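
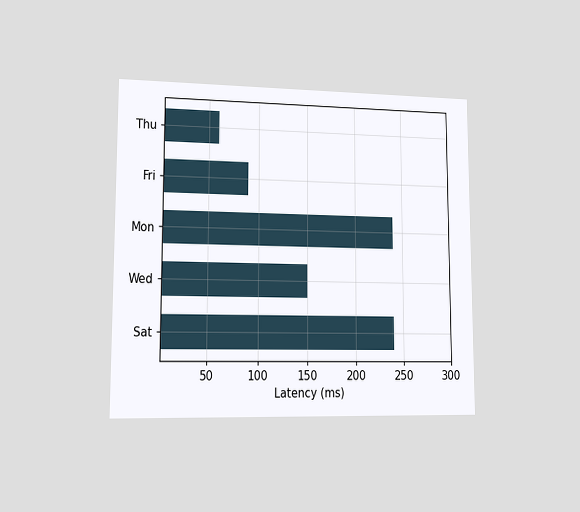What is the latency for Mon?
240ms

The chart is viewed slightly from the left. Reading along the chart's x-axis, the Mon bar reaches 240ms.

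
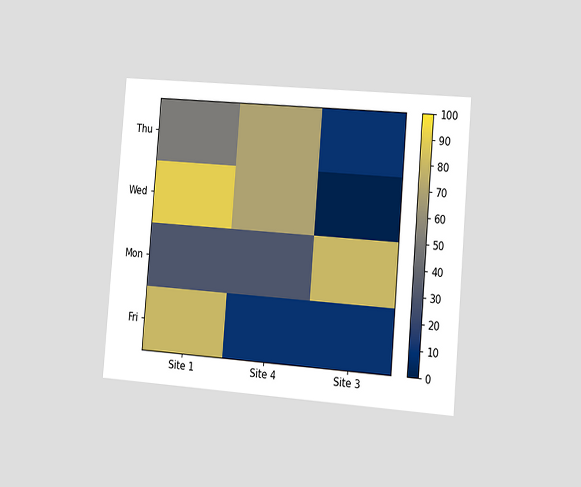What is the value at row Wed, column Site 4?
70

The chart is tilted about 5° clockwise and viewed slightly from the right. Matching cell (Wed, Site 4) against the colorbar gives 70.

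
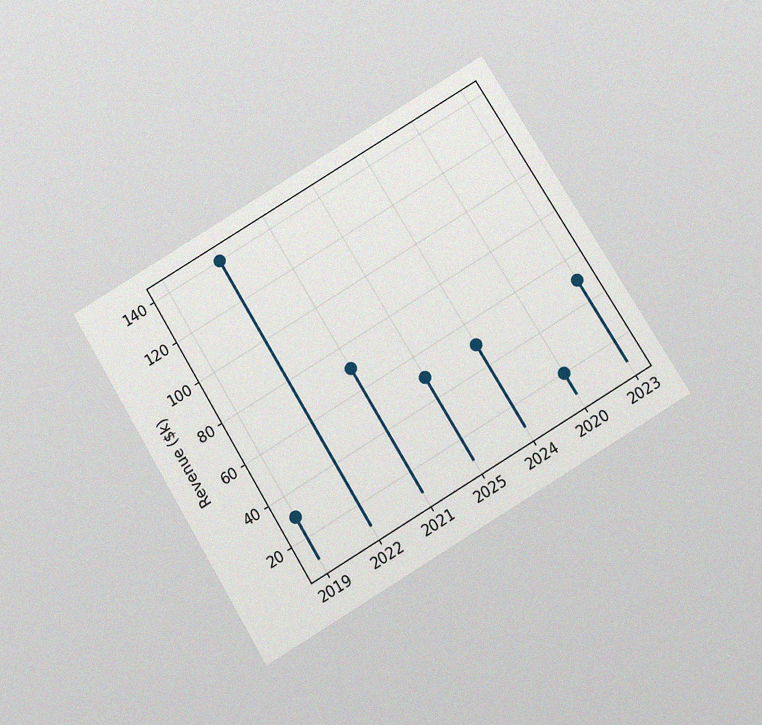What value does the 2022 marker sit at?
$140k

The chart is tilted about 31° counter-clockwise and viewed slightly from below, with some photo noise. The 2022 marker sits at $140k.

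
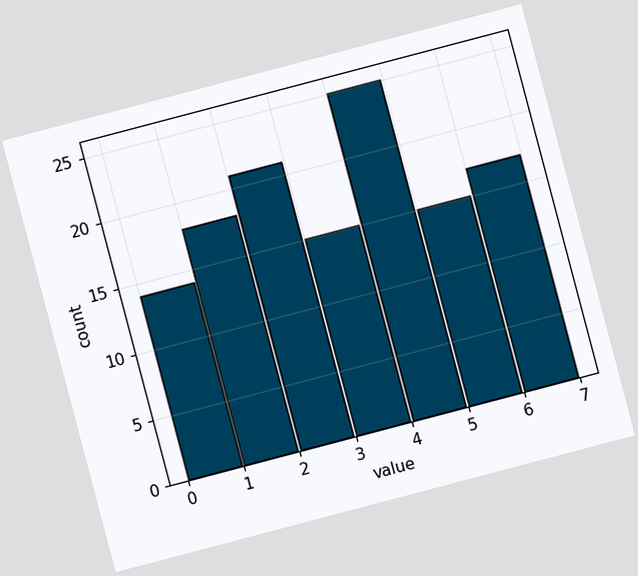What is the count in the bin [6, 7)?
The chart is tilted about 15° counter-clockwise. The [6, 7) bin has height 17.

17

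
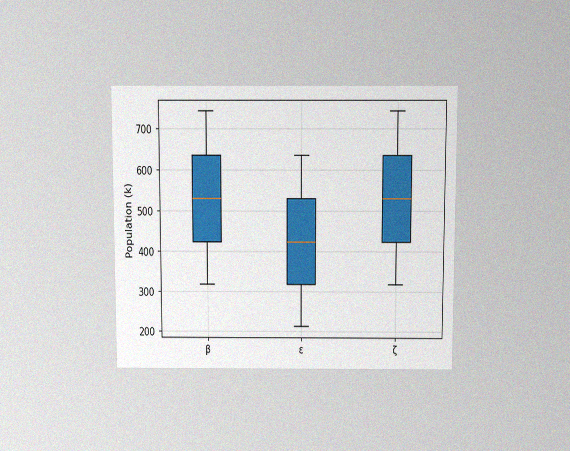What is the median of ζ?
530k

The chart is viewed slightly from above, with some photo noise. The median line in the ζ box sits at 530k.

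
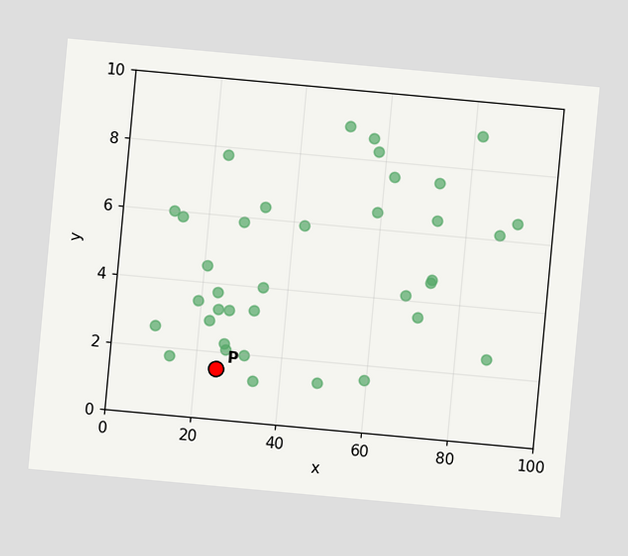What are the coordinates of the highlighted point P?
(25, 1.5)

The chart is tilted about 5° clockwise. Following the gridlines from P to each axis, P sits at (25, 1.5).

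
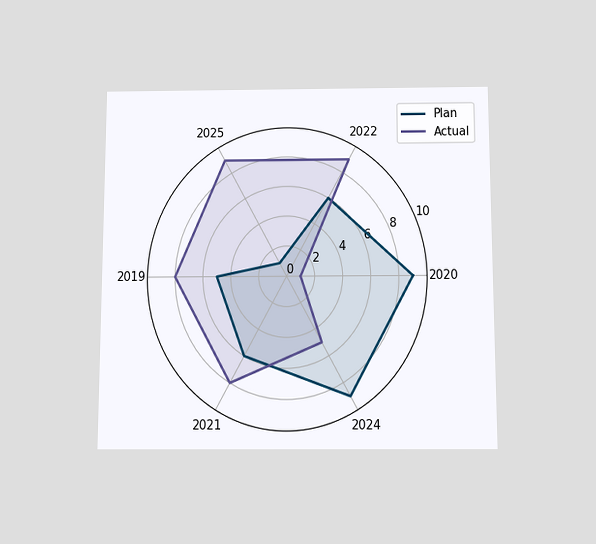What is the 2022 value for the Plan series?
6

The chart is viewed slightly from below. On the 2022 axis, Plan reaches 6.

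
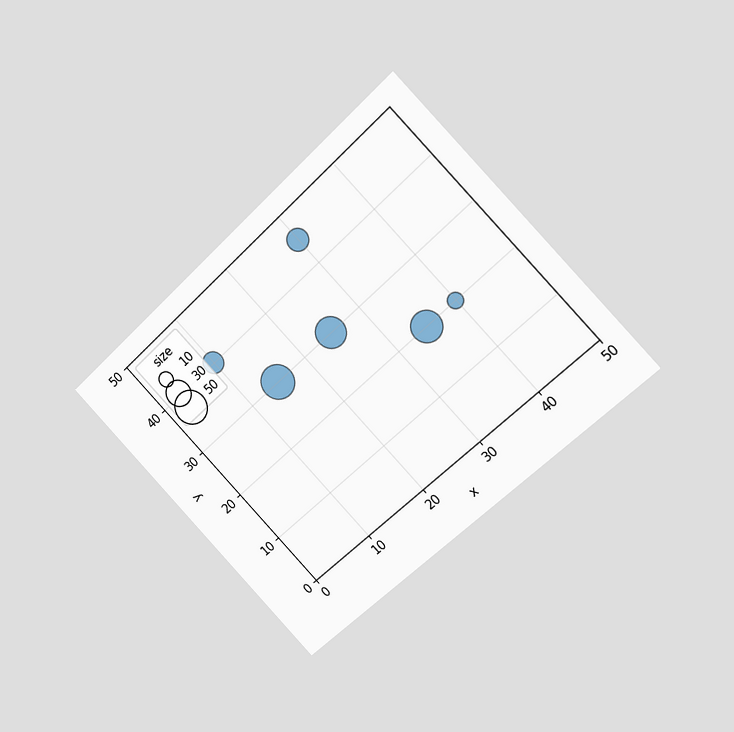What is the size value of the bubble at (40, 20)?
The chart is tilted about 43° counter-clockwise and viewed at a slight angle. Matching the bubble at (40, 20) against the size legend gives 10.

10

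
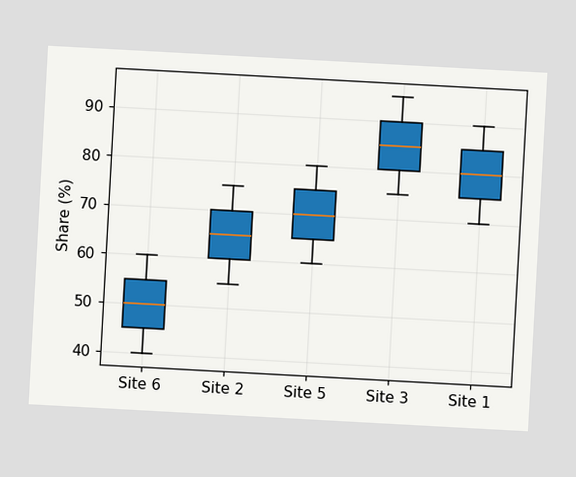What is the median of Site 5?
70%

The chart is tilted about 3° clockwise. The median line in the Site 5 box sits at 70%.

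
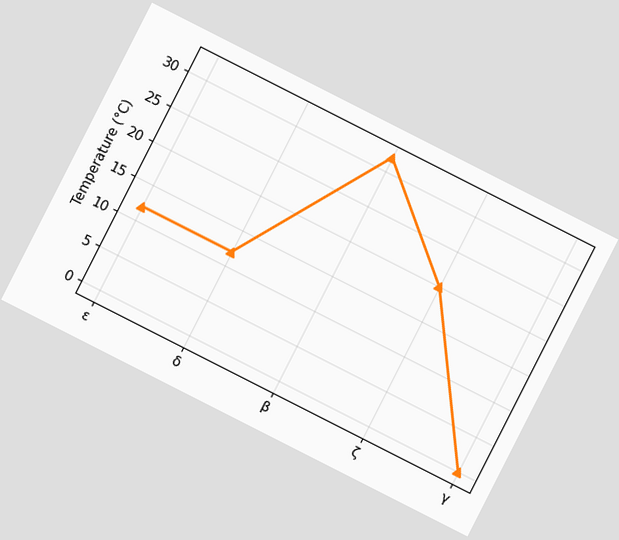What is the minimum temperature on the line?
0°C

The chart is tilted about 27° clockwise. The lowest point is at γ, and reading across to the y-axis gives 0°C.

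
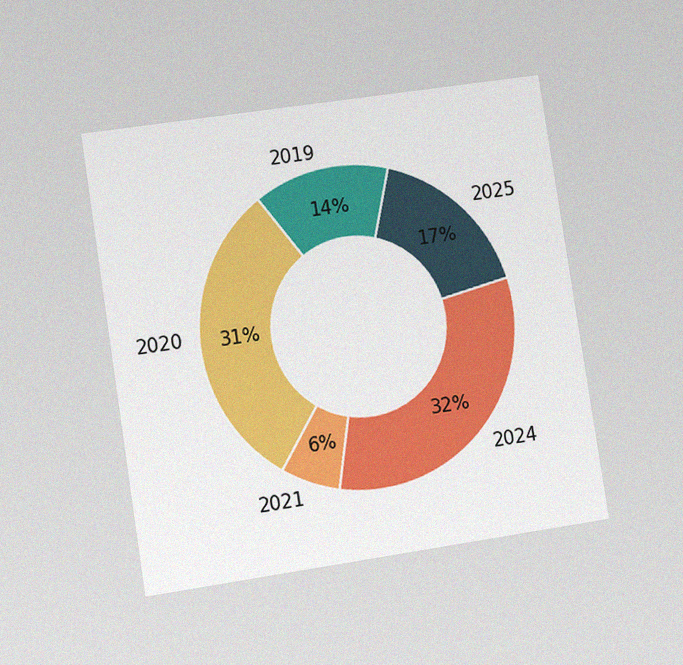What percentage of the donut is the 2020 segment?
The chart is tilted about 9° counter-clockwise and viewed at a slight angle, with some photo noise. The 2020 segment takes up 31% of the ring.

31%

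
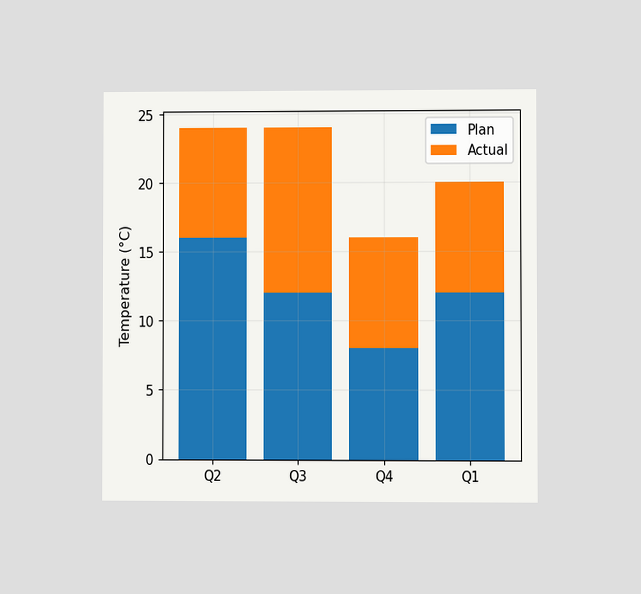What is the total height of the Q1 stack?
The chart is viewed at a slight angle. The Q1 stack's top reaches 20°C on the y-axis.

20°C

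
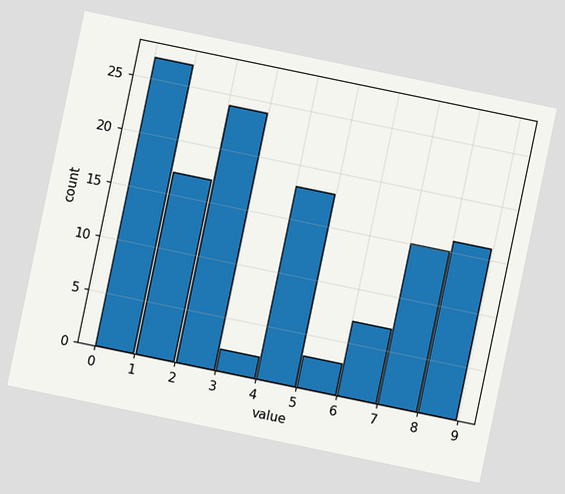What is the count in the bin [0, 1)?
27

The chart is tilted about 12° clockwise. The [0, 1) bin has height 27.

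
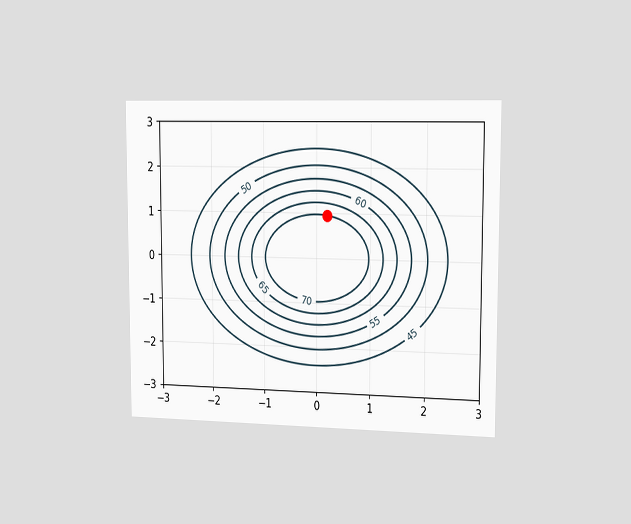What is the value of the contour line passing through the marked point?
70

The chart is viewed slightly from the right. The marked point sits on the contour labelled 70.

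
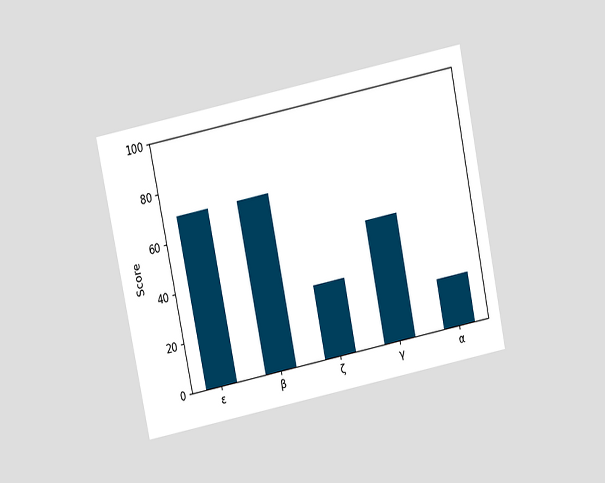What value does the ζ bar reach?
The chart is tilted about 12° counter-clockwise and viewed at a slight angle. Reading along the chart's y-axis, the ζ bar reaches 30.

30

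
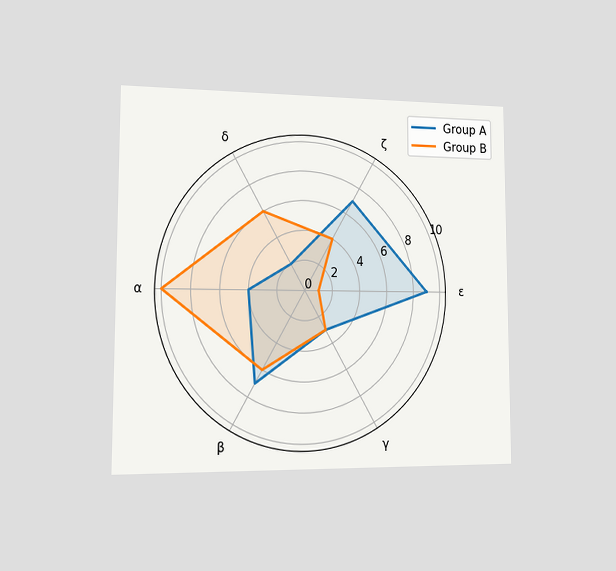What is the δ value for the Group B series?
6

The chart is viewed slightly from the left. On the δ axis, Group B reaches 6.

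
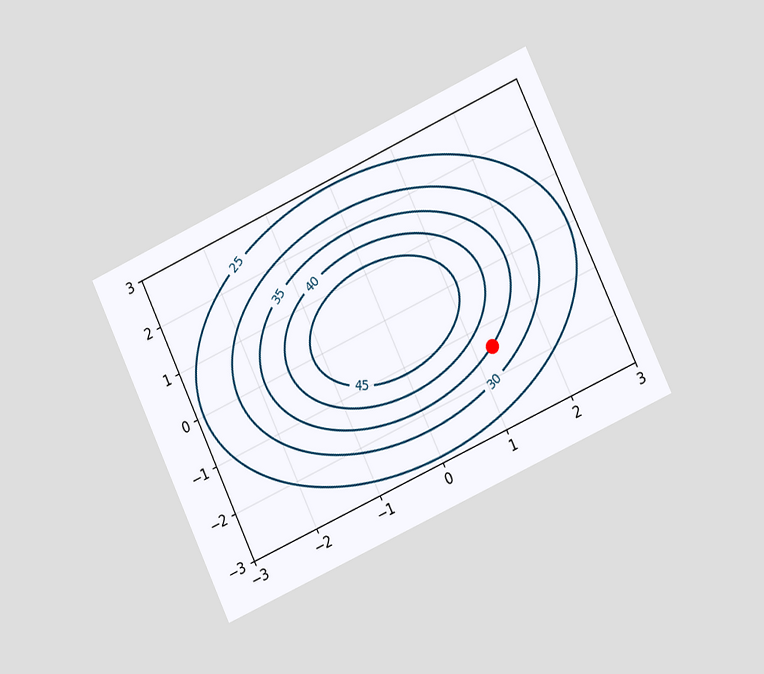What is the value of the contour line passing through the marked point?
The chart is tilted about 25° counter-clockwise and viewed slightly from the right. The marked point sits on the contour labelled 35.

35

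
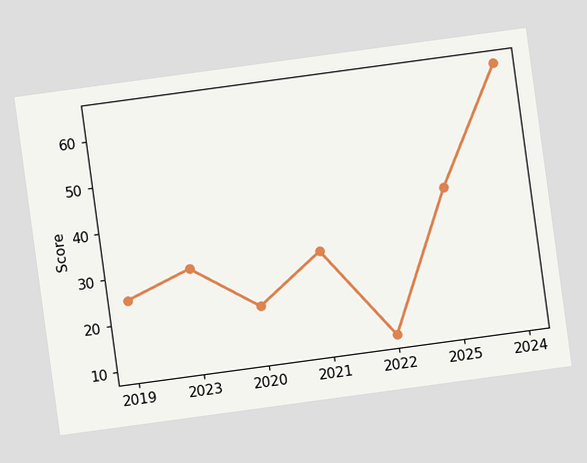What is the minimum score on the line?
10

The chart is tilted about 8° counter-clockwise. The lowest point is at 2022, and reading across to the y-axis gives 10.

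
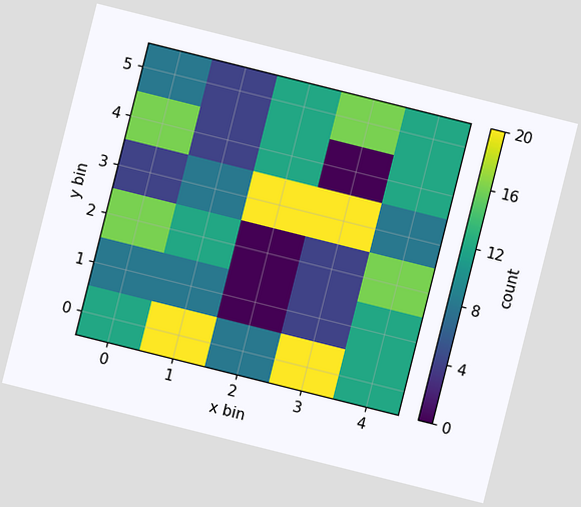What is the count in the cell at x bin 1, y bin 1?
The chart is tilted about 14° clockwise. Matching the cell (1, 1) against the colorbar gives 8.

8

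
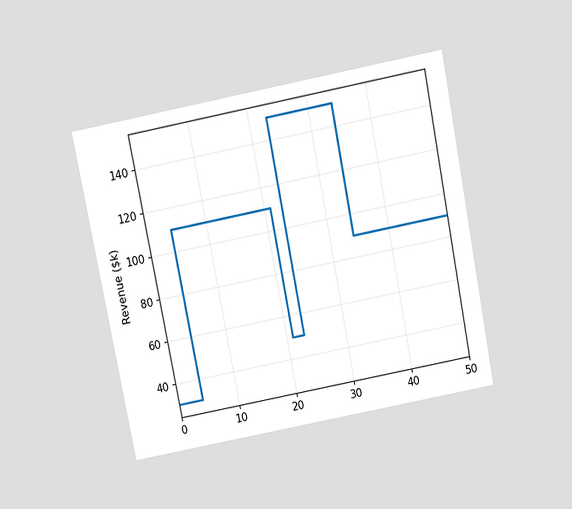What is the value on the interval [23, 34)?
$150k

The chart is tilted about 11° counter-clockwise and viewed slightly from above. On [23, 34) the step sits at $150k.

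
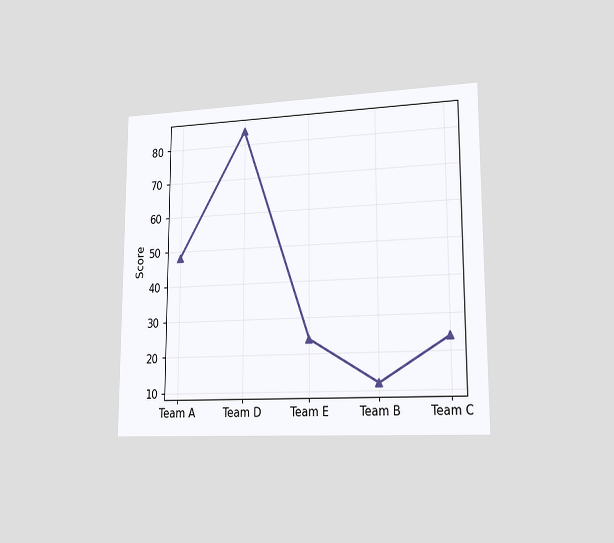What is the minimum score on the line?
12

The chart is viewed slightly from the right. The lowest point is at Team B, and reading across to the y-axis gives 12.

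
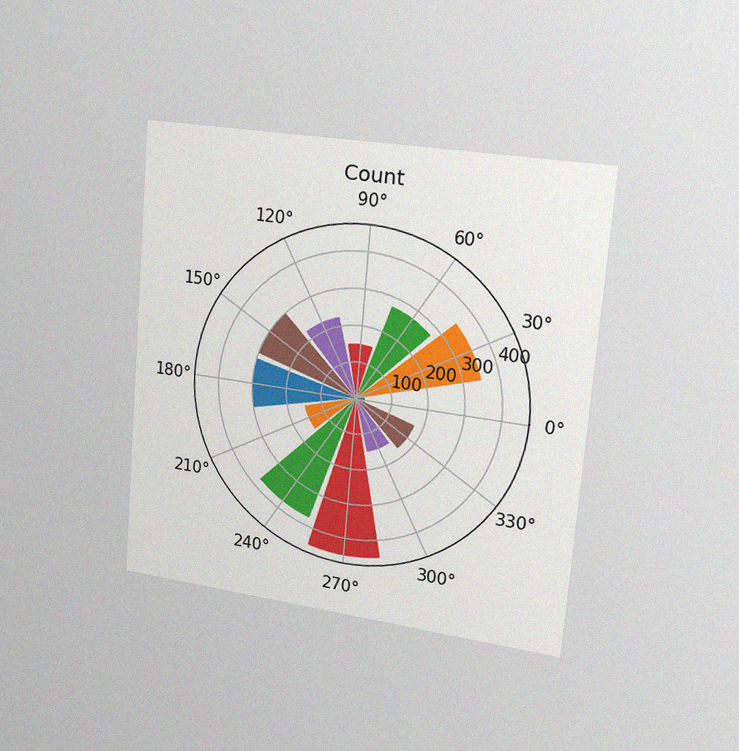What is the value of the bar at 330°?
175

The chart is tilted about 5° clockwise and viewed slightly from the right, with some photo noise. The bar at 330° reaches 175 on the radial axis.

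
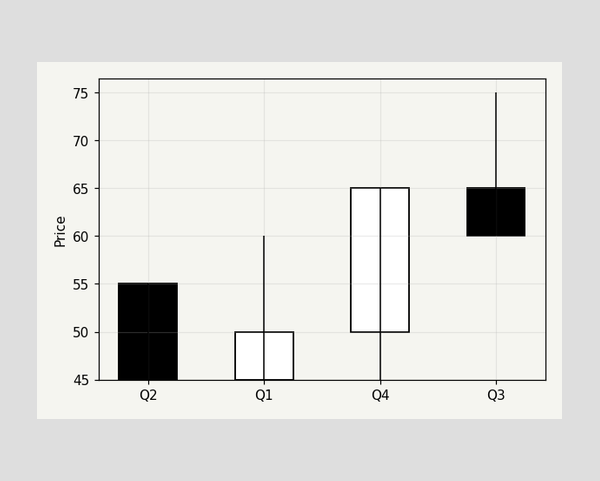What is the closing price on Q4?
65

The Q4 candle closes at 65.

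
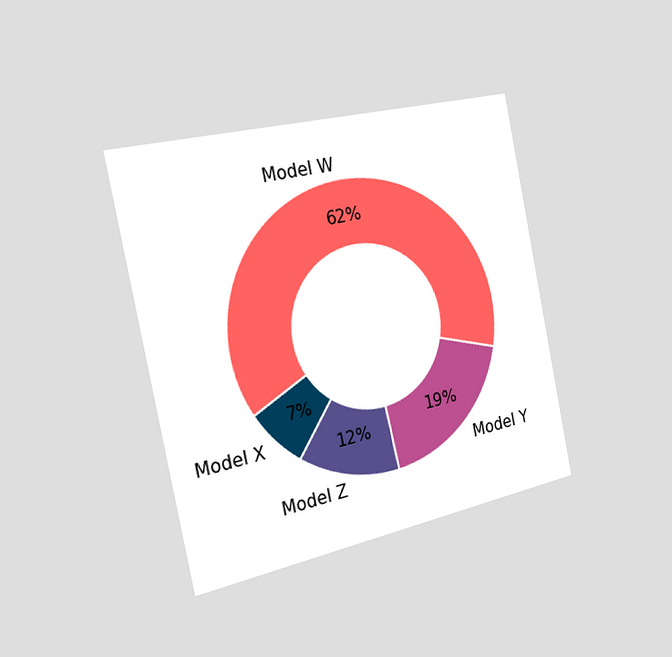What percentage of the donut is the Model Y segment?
The chart is tilted about 12° counter-clockwise and viewed slightly from the left. The Model Y segment takes up 19% of the ring.

19%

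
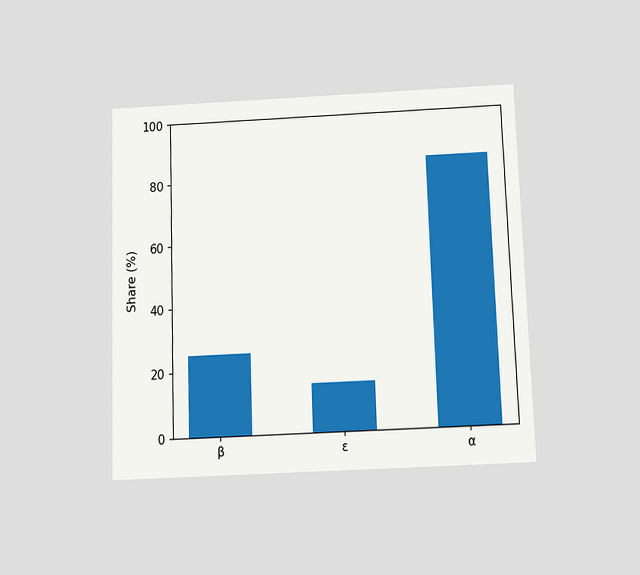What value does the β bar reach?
25%

The chart is viewed slightly from below. Reading along the chart's y-axis, the β bar reaches 25%.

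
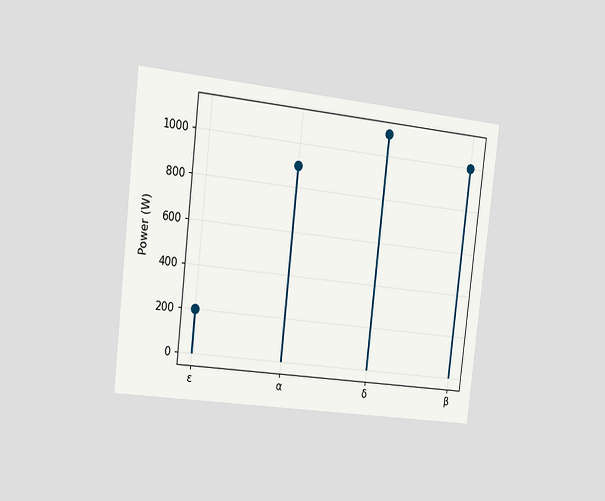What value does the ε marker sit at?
200W

The chart is tilted about 6° clockwise and viewed slightly from the left. The ε marker sits at 200W.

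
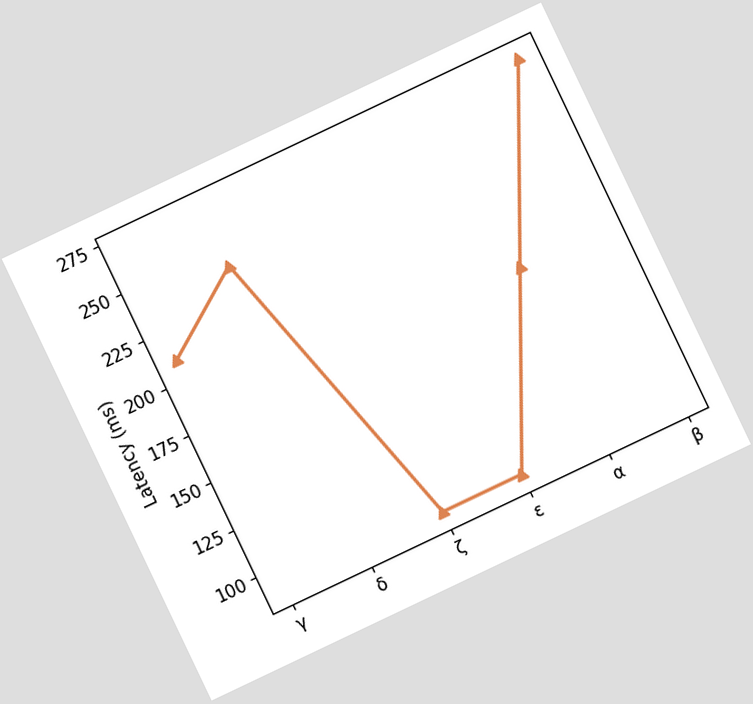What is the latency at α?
180ms

The chart is tilted about 25° counter-clockwise. At α, the line is at 180ms.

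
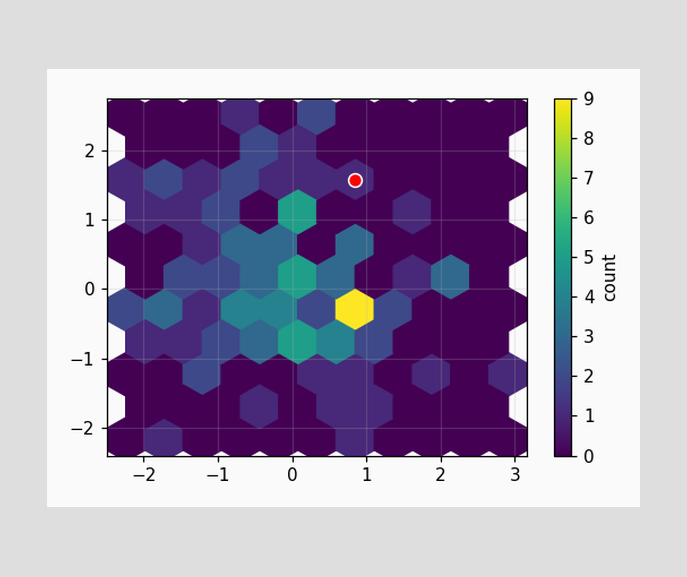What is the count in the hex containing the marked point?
The marked hex reads 1 on the colorbar.

1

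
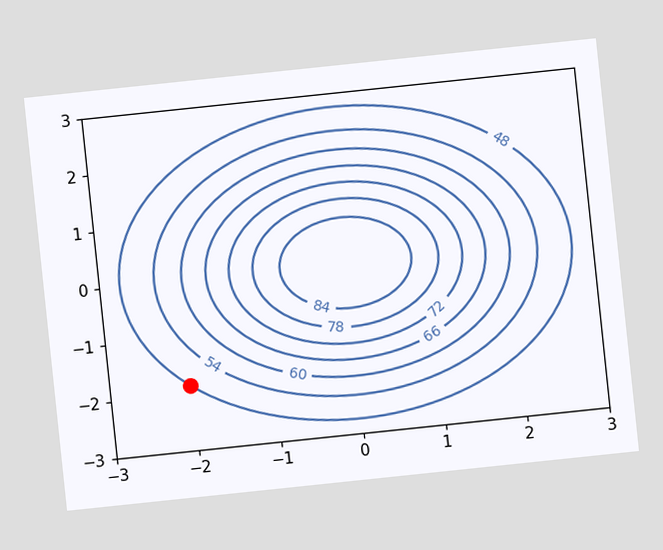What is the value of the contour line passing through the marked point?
48

The chart is tilted about 6° counter-clockwise. The marked point sits on the contour labelled 48.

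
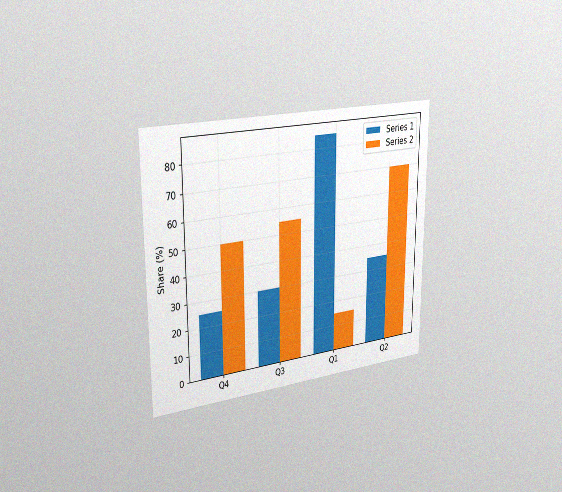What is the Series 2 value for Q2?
The chart is viewed slightly from the left, with some photo noise. The Series 2 bar at Q2 reaches 70% on the y-axis.

70%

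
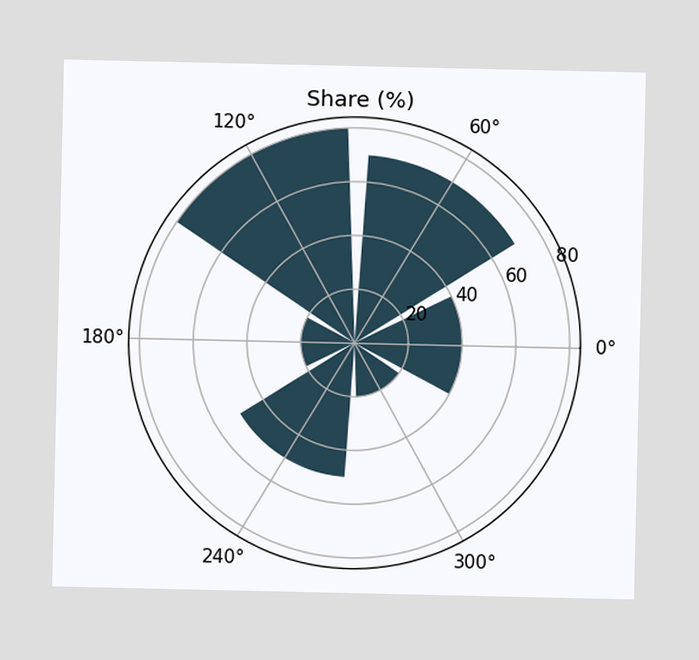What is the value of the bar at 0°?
The bar at 0° reaches 40% on the radial axis.

40%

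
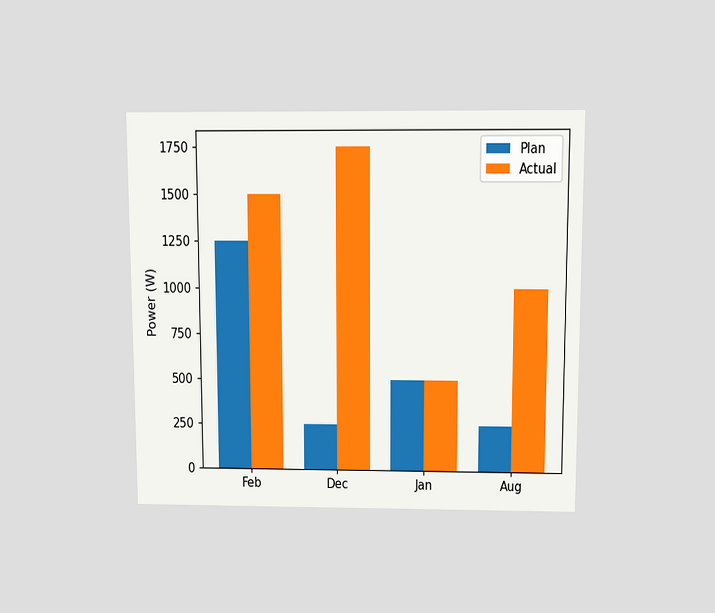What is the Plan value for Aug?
The chart is viewed slightly from above. The Plan bar at Aug reaches 250W on the y-axis.

250W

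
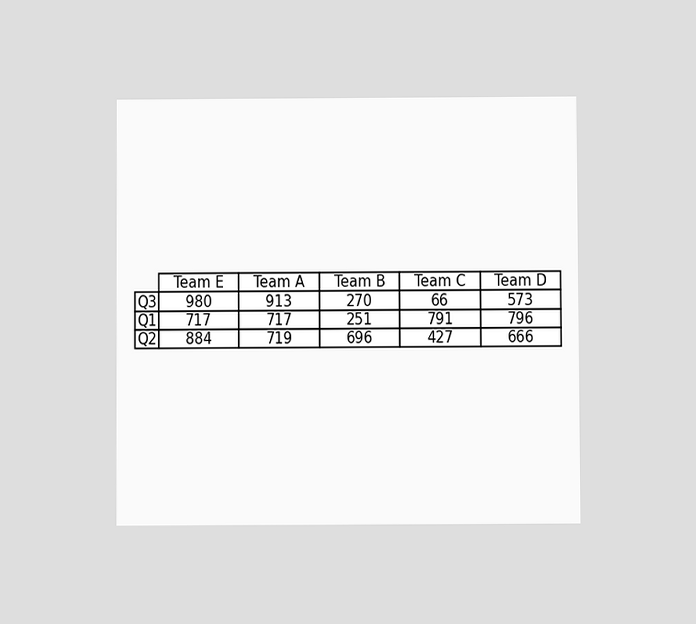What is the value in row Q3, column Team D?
The chart is viewed at a slight angle. The (Q3, Team D) cell reads 573.

573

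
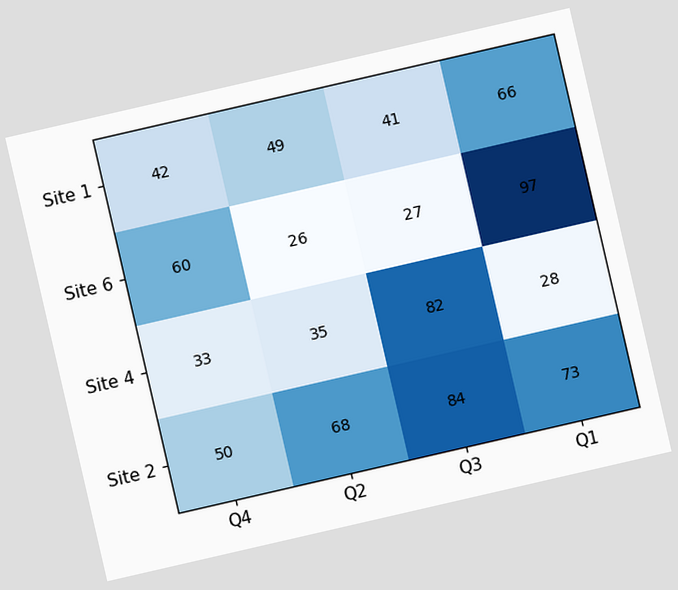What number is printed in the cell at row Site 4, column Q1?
28

The chart is tilted about 13° counter-clockwise. The (Site 4, Q1) cell reads 28.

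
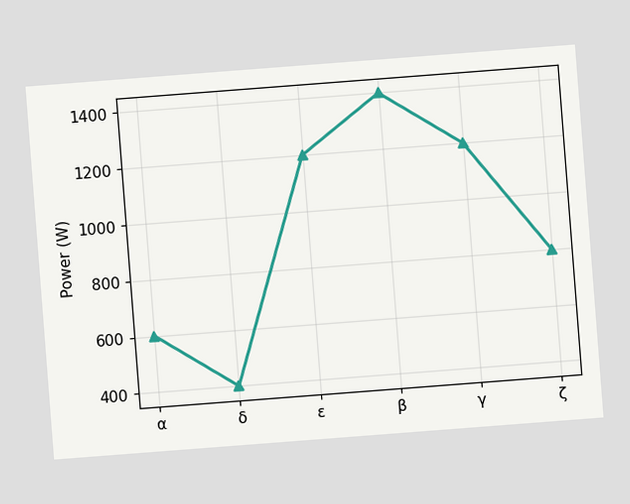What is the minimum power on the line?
400W

The chart is tilted about 4° counter-clockwise. The lowest point is at δ, and reading across to the y-axis gives 400W.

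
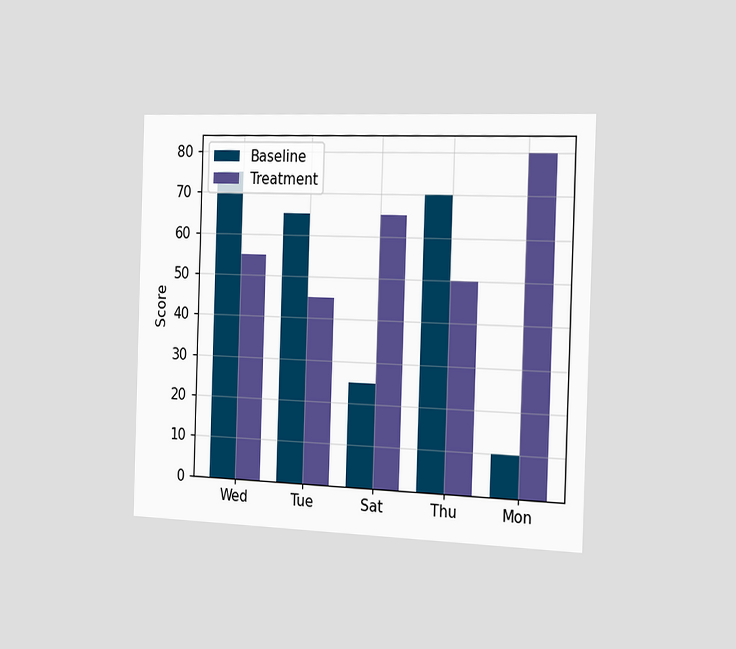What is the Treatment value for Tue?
The chart is viewed slightly from the right. The Treatment bar at Tue reaches 45 on the y-axis.

45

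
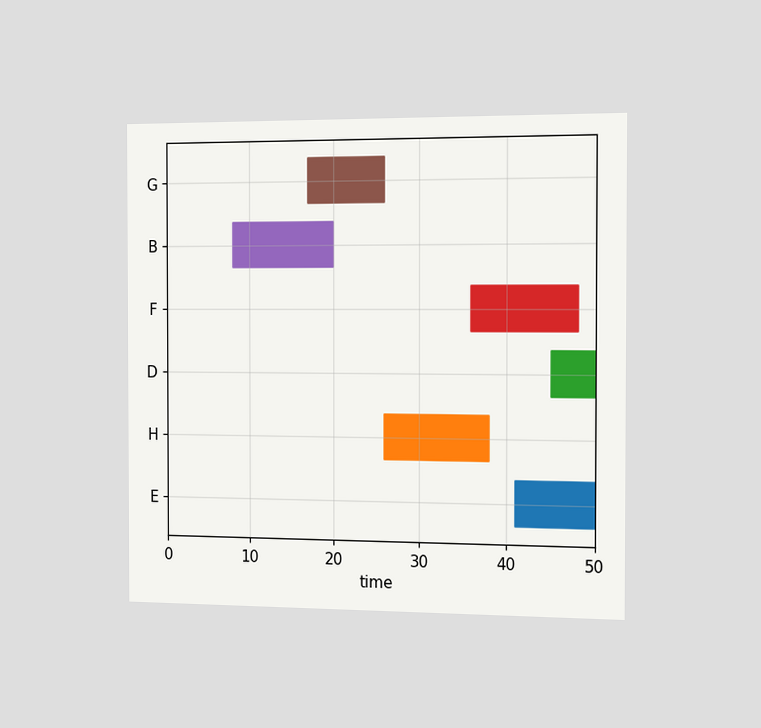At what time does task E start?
The chart is viewed slightly from the right. The E bar begins at t=41.

41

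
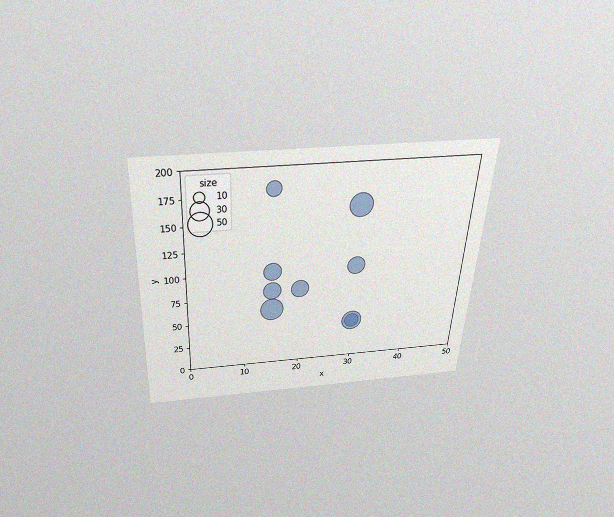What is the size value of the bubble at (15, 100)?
The chart is tilted about 3° clockwise and viewed slightly from above, with some photo noise. Matching the bubble at (15, 100) against the size legend gives 30.

30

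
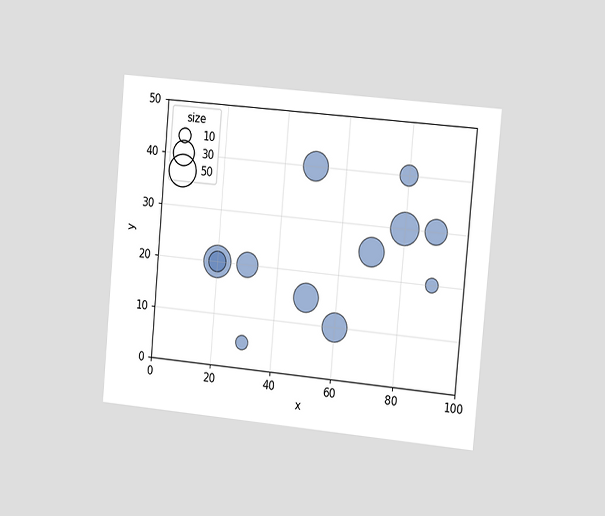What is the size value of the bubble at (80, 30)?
50

The chart is tilted about 5° clockwise and viewed slightly from the right. Matching the bubble at (80, 30) against the size legend gives 50.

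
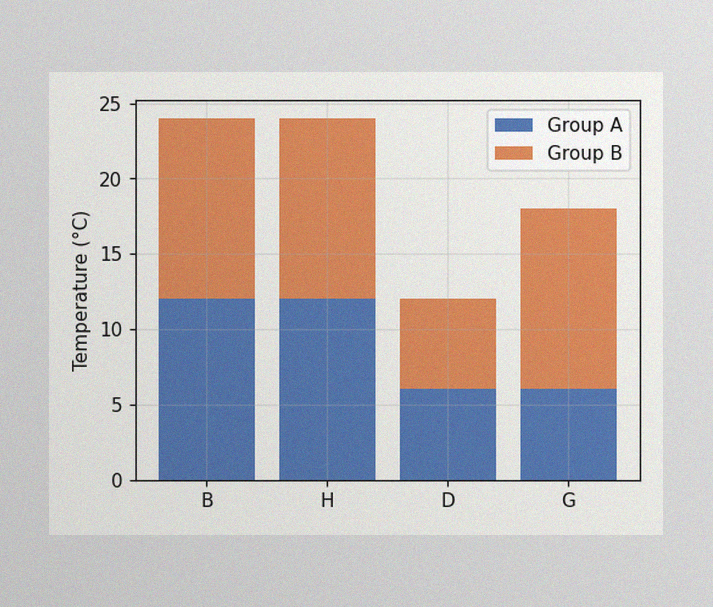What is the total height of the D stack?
12°C

The image has some photo noise and uneven lighting. The D stack's top reaches 12°C on the y-axis.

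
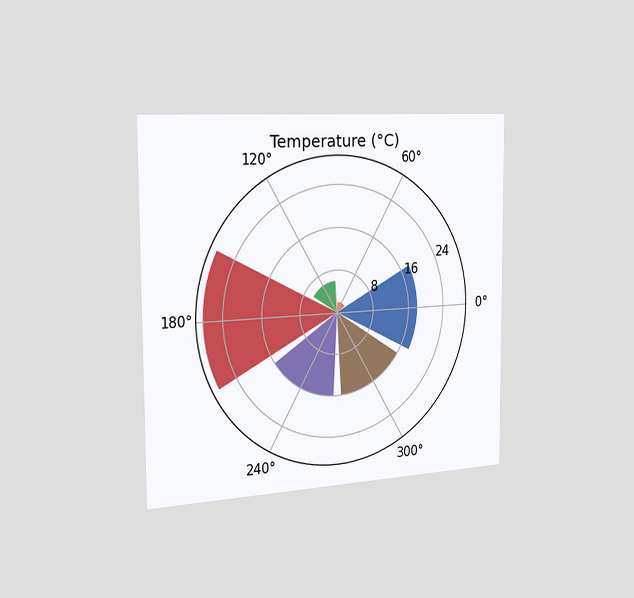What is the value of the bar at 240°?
The chart is viewed slightly from the left. The bar at 240° reaches 16°C on the radial axis.

16°C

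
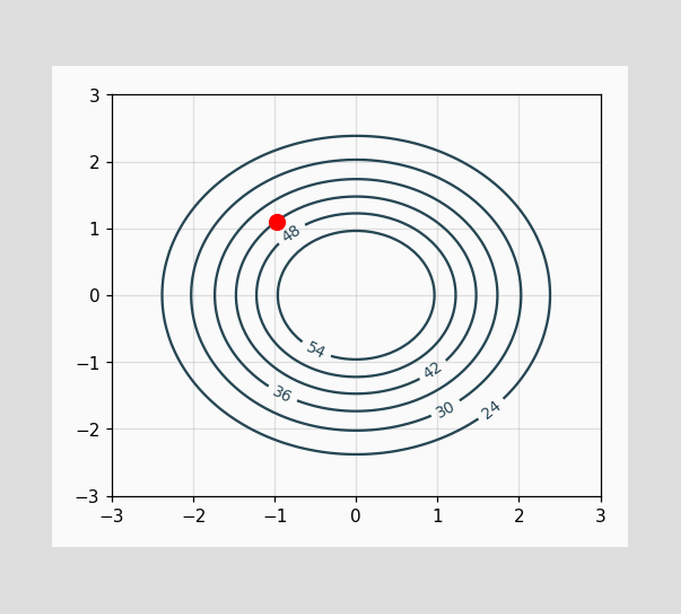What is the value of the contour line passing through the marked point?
The marked point sits on the contour labelled 42.

42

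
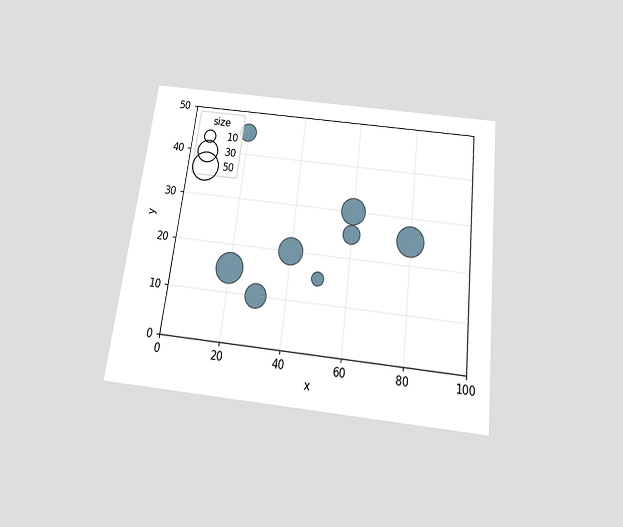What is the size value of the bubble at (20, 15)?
The chart is tilted about 7° clockwise and viewed slightly from below. Matching the bubble at (20, 15) against the size legend gives 50.

50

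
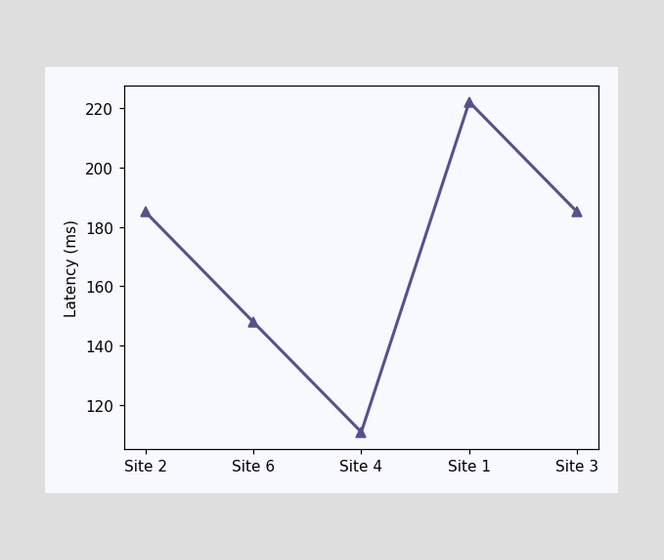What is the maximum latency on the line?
222ms

The highest point is at Site 1, and reading across to the y-axis gives 222ms.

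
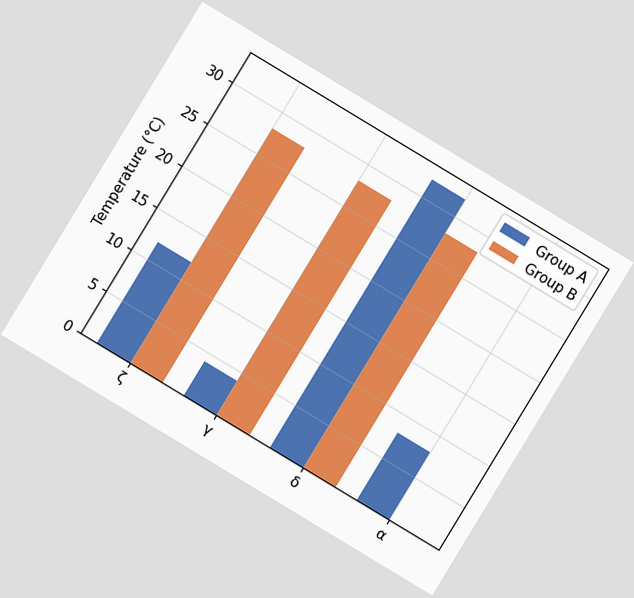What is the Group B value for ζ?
28°C

The chart is tilted about 31° clockwise. The Group B bar at ζ reaches 28°C on the y-axis.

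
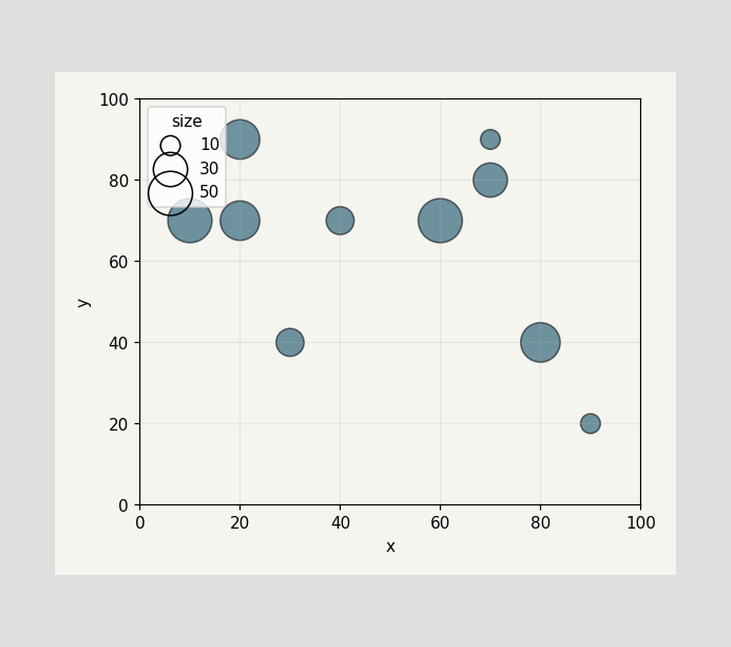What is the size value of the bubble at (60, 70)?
50

Matching the bubble at (60, 70) against the size legend gives 50.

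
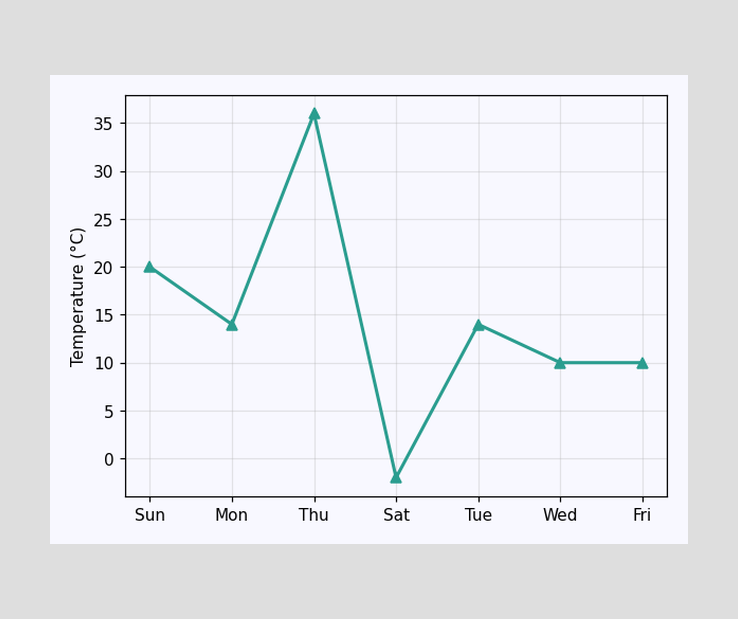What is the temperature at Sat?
At Sat, the line is at -2°C.

-2°C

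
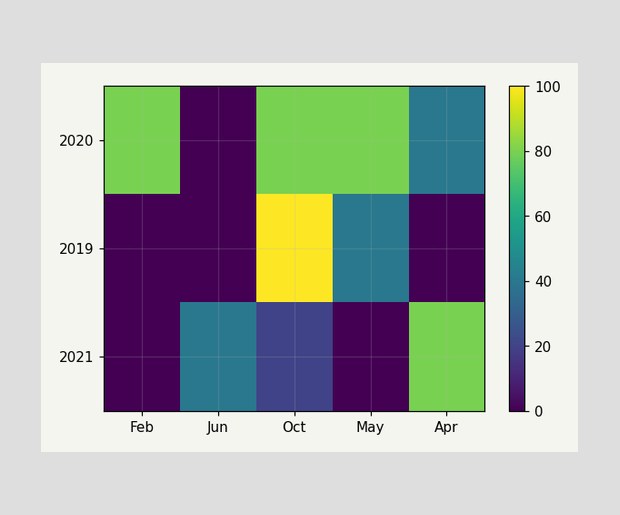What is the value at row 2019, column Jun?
Matching cell (2019, Jun) against the colorbar gives 0.

0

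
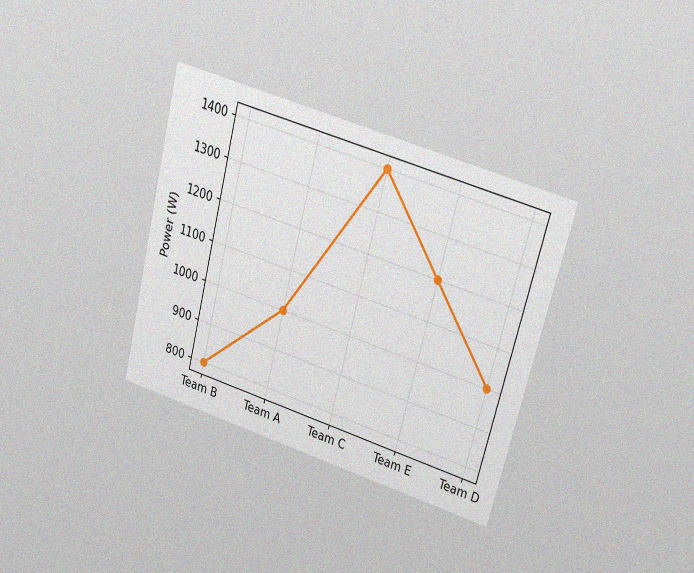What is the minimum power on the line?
800W

The chart is tilted about 15° clockwise and viewed at a slight angle, with some photo noise. The lowest point is at Team B, and reading across to the y-axis gives 800W.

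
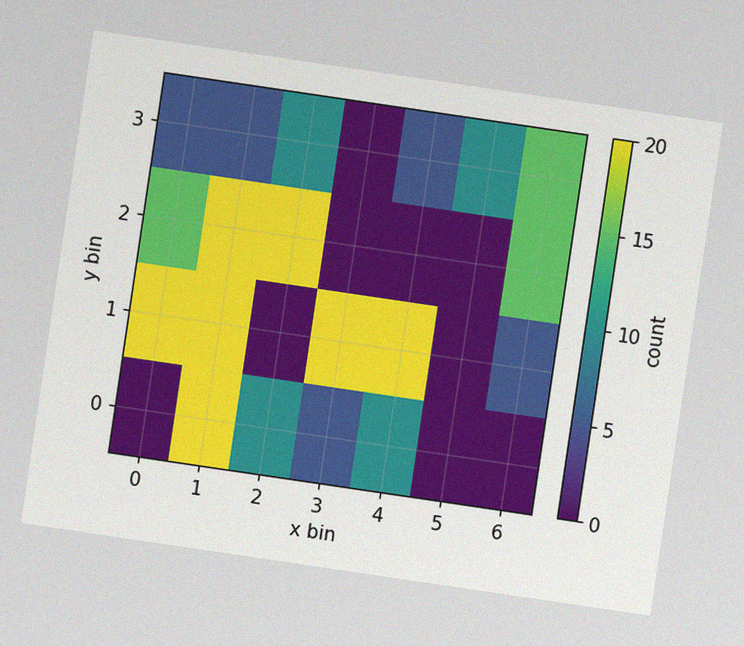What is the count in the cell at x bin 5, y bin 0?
0

The chart is tilted about 8° clockwise, with some photo noise. Matching the cell (5, 0) against the colorbar gives 0.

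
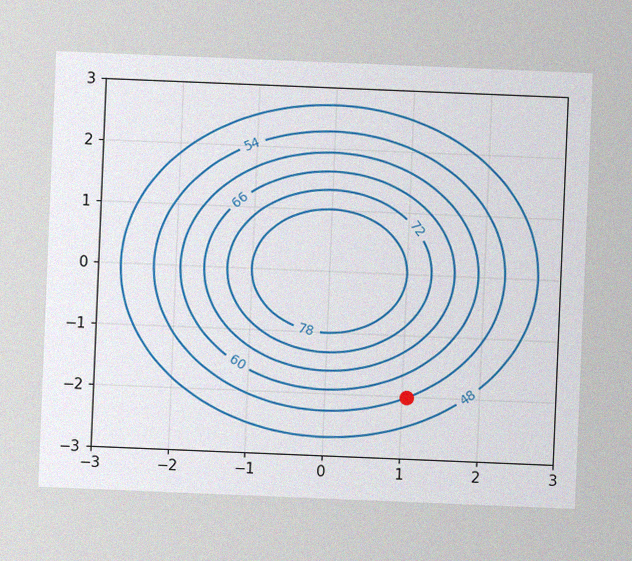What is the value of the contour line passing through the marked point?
The chart is tilted about 2° clockwise, with some photo noise. The marked point sits on the contour labelled 54.

54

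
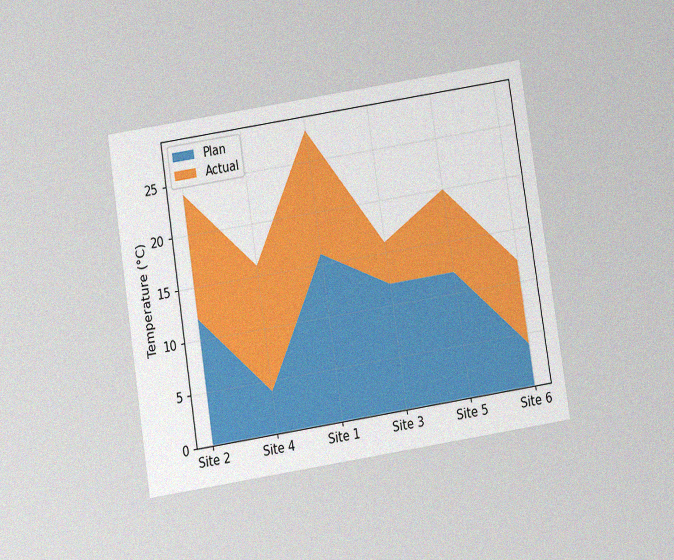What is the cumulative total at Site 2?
The chart is tilted about 9° counter-clockwise and viewed slightly from below, with some photo noise. The stacked total at Site 2 reaches 24°C.

24°C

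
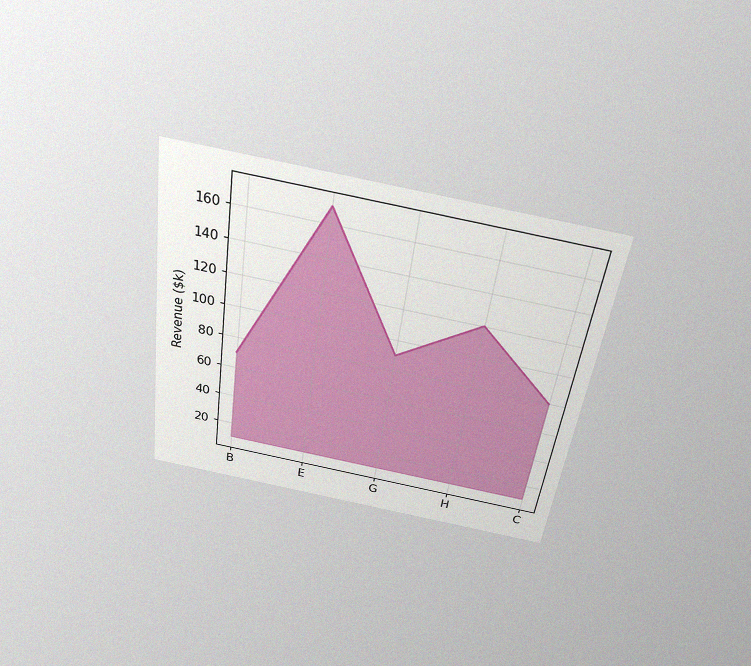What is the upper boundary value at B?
The chart is tilted about 8° clockwise and viewed slightly from above, with some photo noise. At B the upper boundary is at $70k.

$70k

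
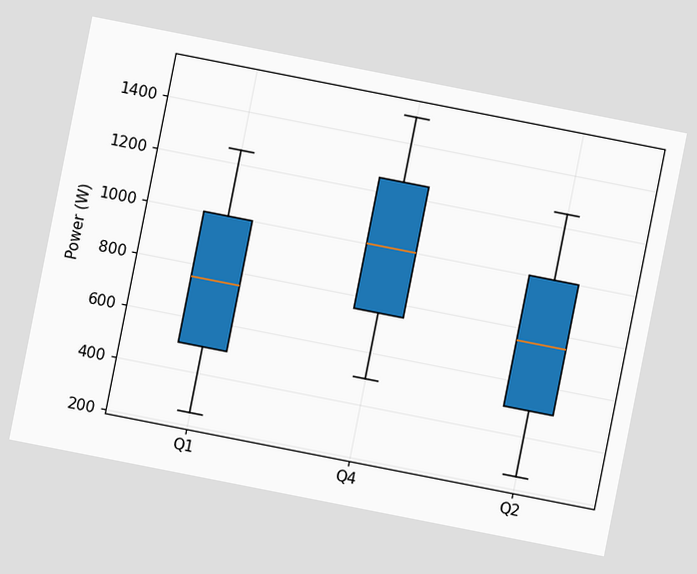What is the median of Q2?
750W

The chart is tilted about 11° clockwise. The median line in the Q2 box sits at 750W.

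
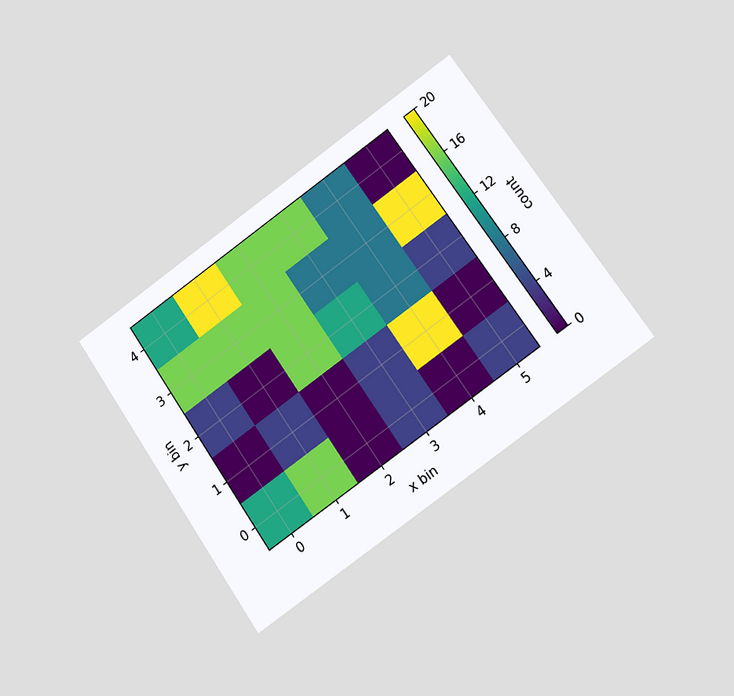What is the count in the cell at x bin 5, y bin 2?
4

The chart is tilted about 35° counter-clockwise and viewed at a slight angle. Matching the cell (5, 2) against the colorbar gives 4.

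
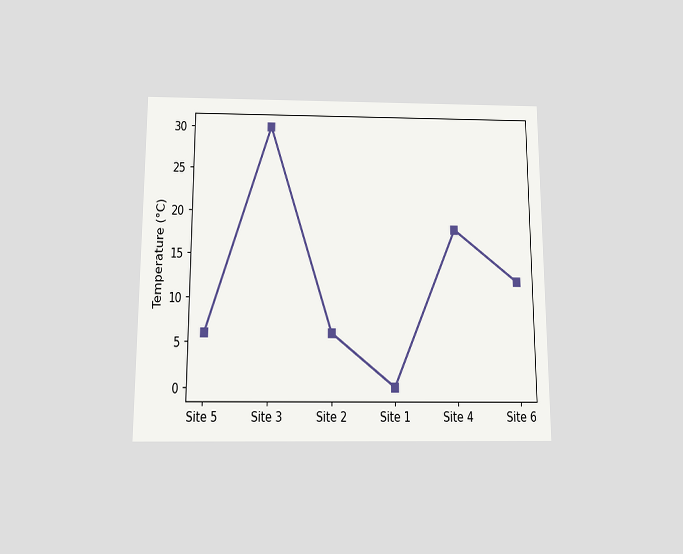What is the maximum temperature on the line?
30°C

The chart is viewed slightly from below. The highest point is at Site 3, and reading across to the y-axis gives 30°C.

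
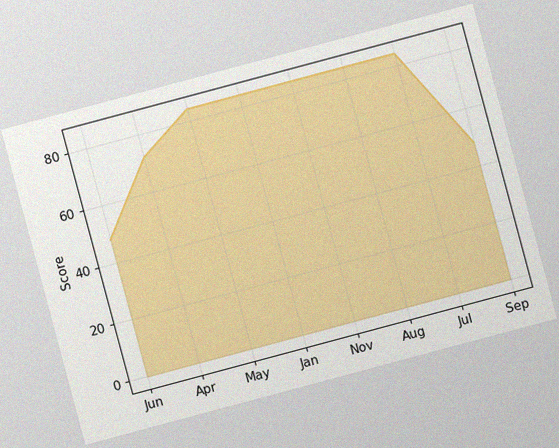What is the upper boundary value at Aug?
84

The chart is tilted about 15° counter-clockwise, with some photo noise. At Aug the upper boundary is at 84.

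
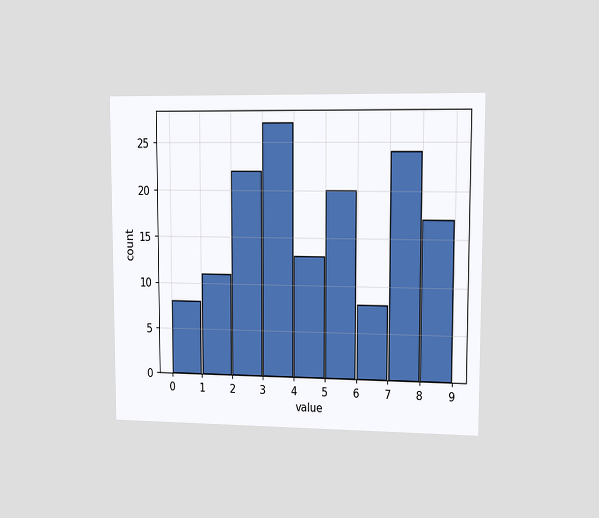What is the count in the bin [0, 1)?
The chart is viewed slightly from the right. The [0, 1) bin has height 8.

8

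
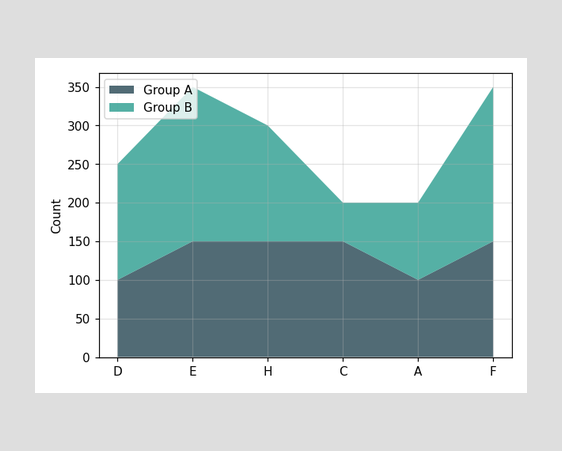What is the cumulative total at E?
350

The stacked total at E reaches 350.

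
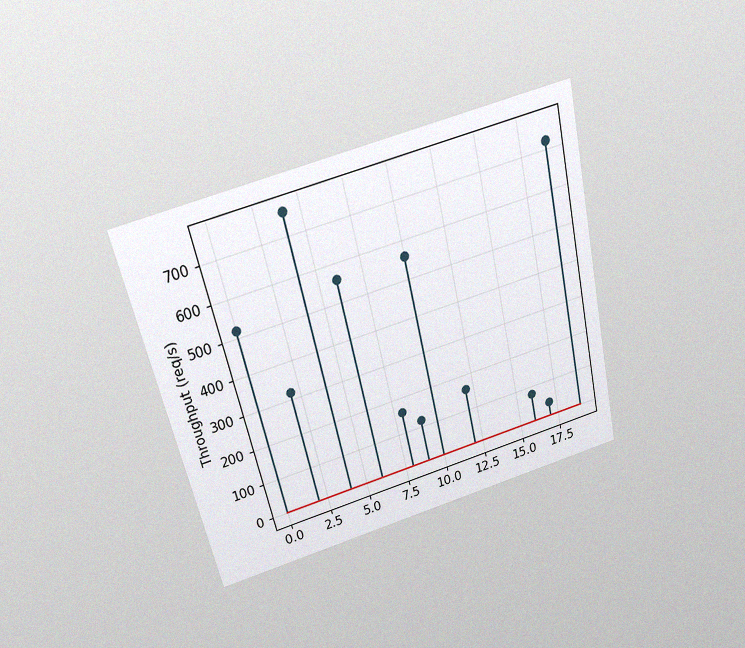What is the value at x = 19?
720req/s

The chart is tilted about 13° counter-clockwise and viewed slightly from above, with some photo noise. The stem at x=19 reaches 720req/s.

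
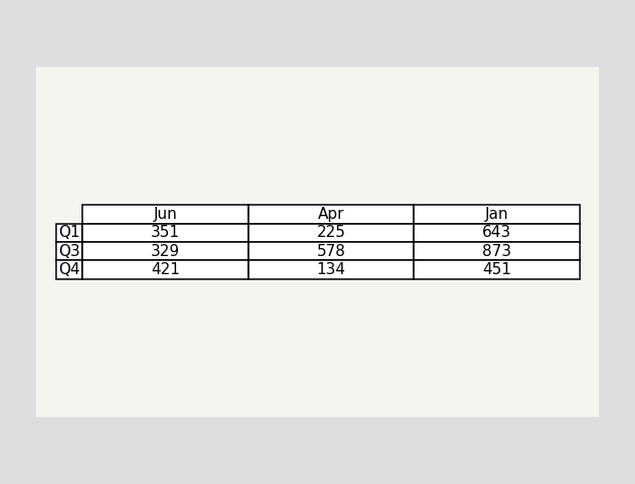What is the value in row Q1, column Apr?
225

The (Q1, Apr) cell reads 225.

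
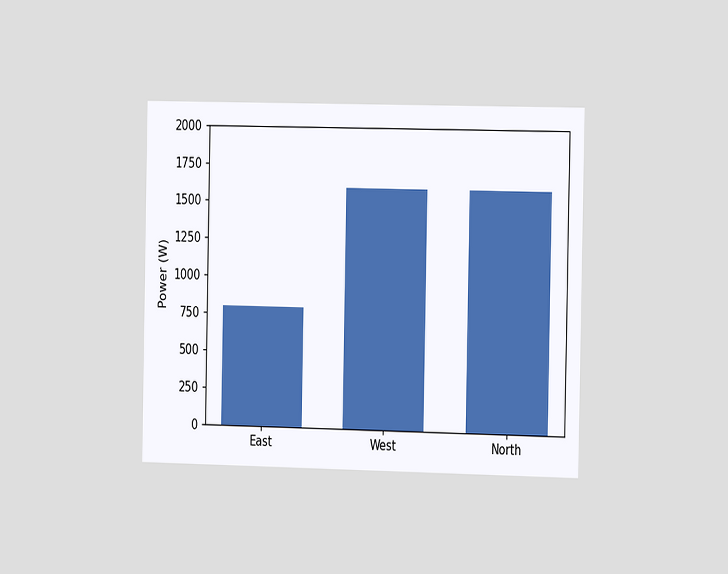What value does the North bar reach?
The chart is viewed slightly from the right. Reading along the chart's y-axis, the North bar reaches 1600W.

1600W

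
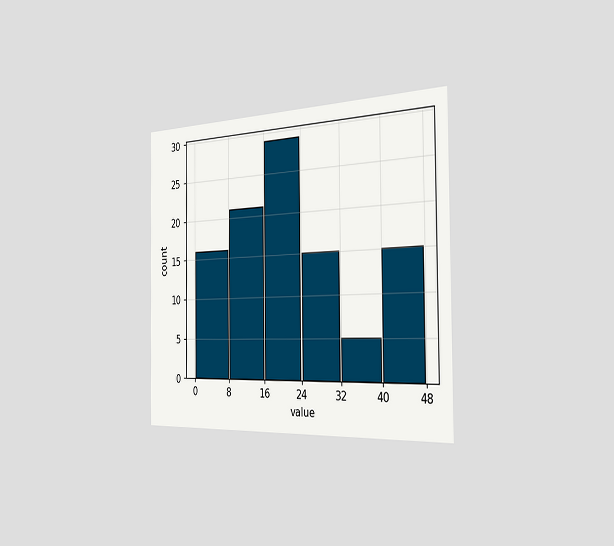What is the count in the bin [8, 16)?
The chart is viewed slightly from the right. The [8, 16) bin has height 21.

21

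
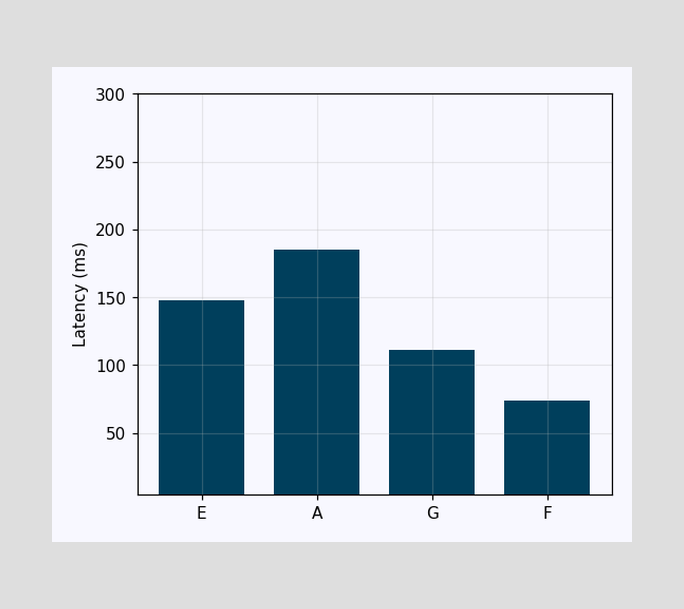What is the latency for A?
185ms

Reading along the chart's y-axis, the A bar reaches 185ms.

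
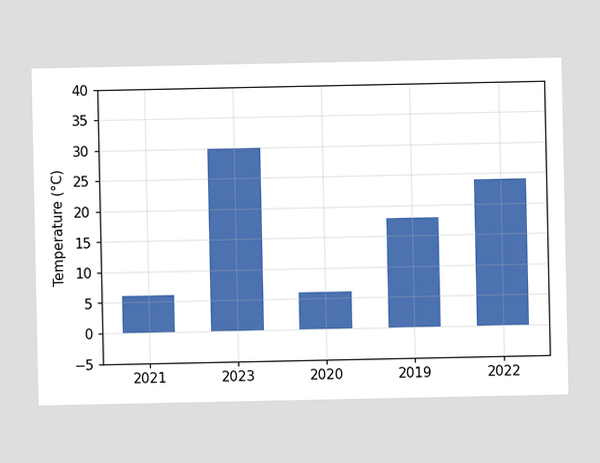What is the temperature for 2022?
24°C

Reading along the chart's y-axis, the 2022 bar reaches 24°C.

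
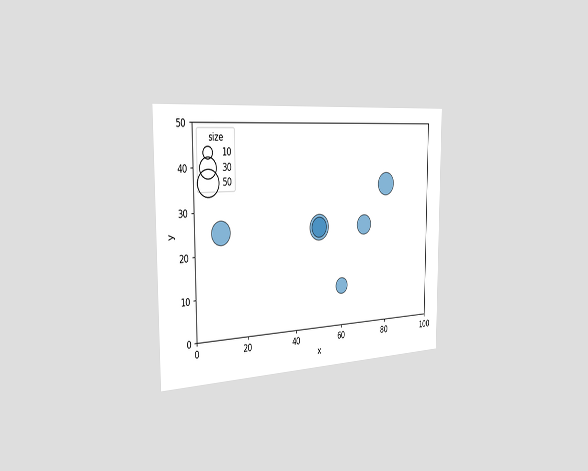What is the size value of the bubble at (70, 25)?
The chart is viewed slightly from the left. Matching the bubble at (70, 25) against the size legend gives 30.

30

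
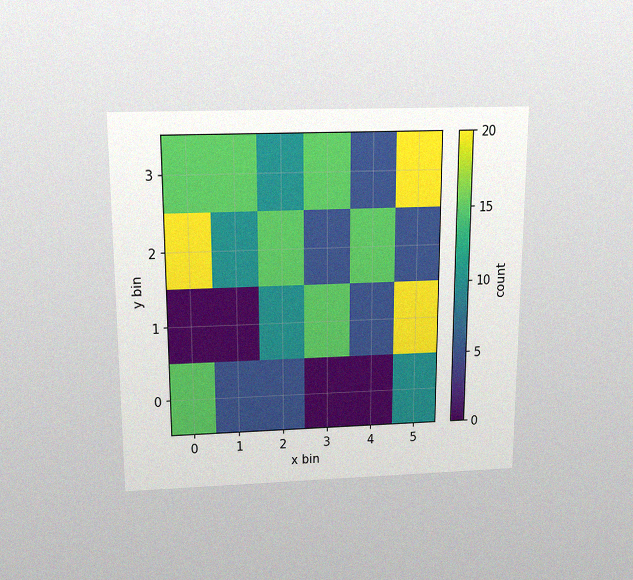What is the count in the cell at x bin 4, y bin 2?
The chart is viewed slightly from above, with some photo noise. Matching the cell (4, 2) against the colorbar gives 15.

15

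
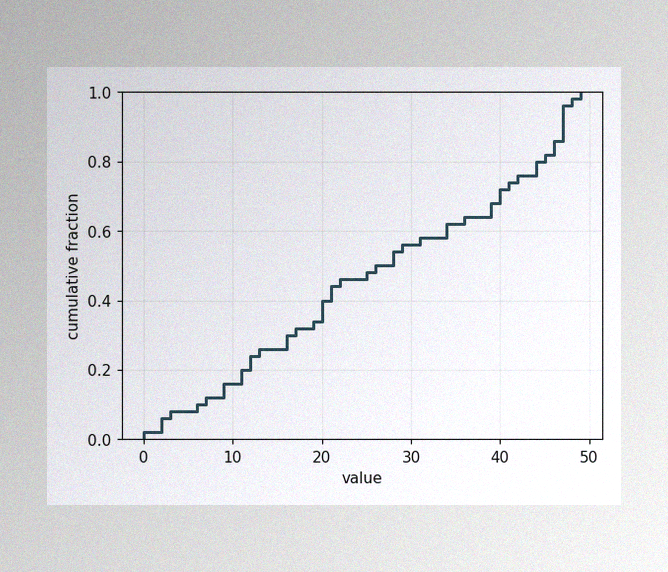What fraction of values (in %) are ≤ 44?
80%

The image has some photo noise and uneven lighting. At x=44 the ECDF step is at 80%.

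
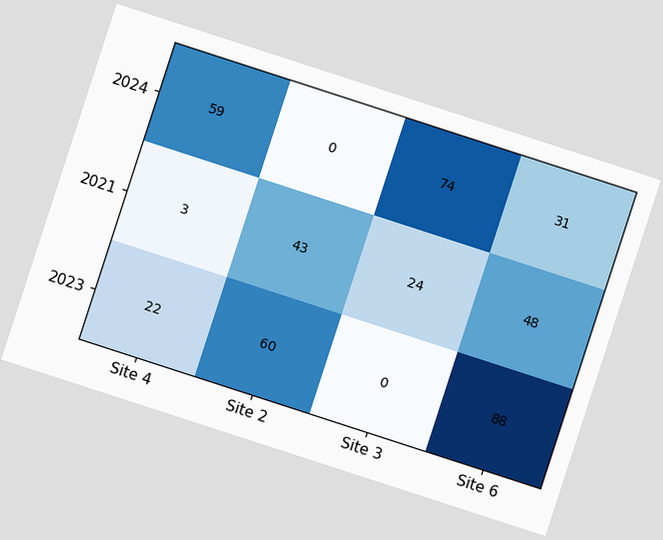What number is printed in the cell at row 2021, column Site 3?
The chart is tilted about 18° clockwise. The (2021, Site 3) cell reads 24.

24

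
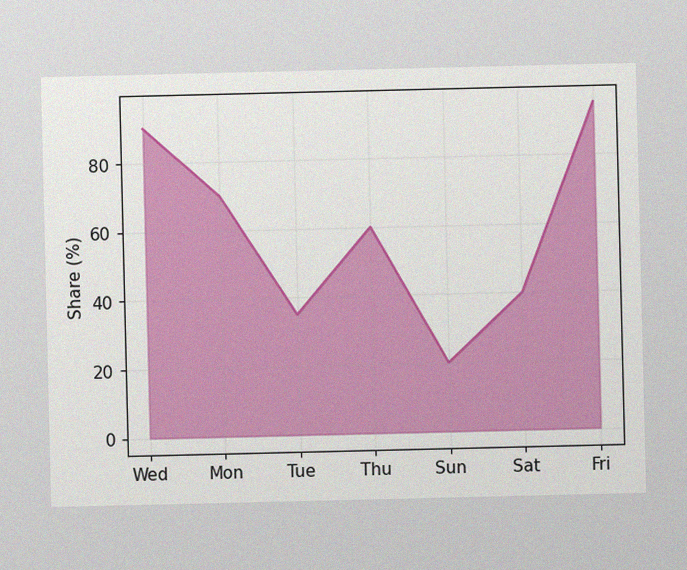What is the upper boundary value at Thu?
The image has some photo noise and uneven lighting. At Thu the upper boundary is at 60%.

60%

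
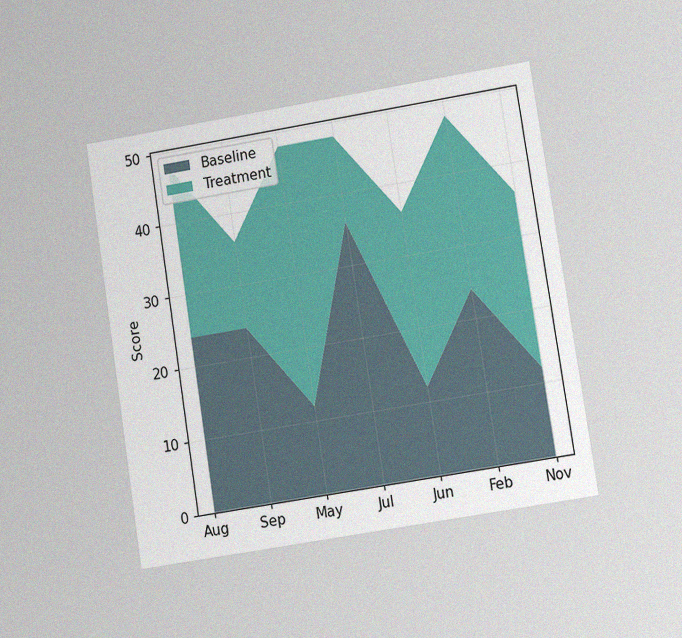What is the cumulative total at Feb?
The chart is tilted about 9° counter-clockwise and viewed at a slight angle, with some photo noise. The stacked total at Feb reaches 48.

48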